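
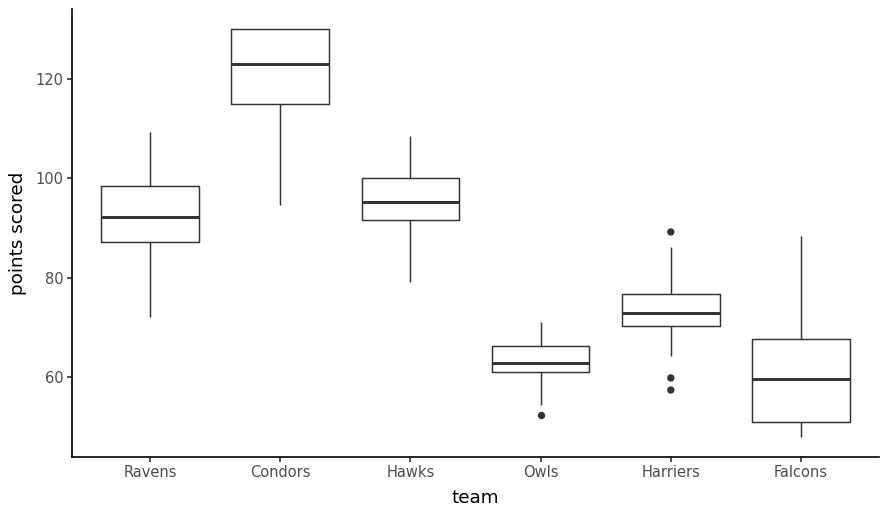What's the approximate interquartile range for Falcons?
≈ 20

Q3 ≈ 70, Q1 ≈ 50; IQR ≈ 20.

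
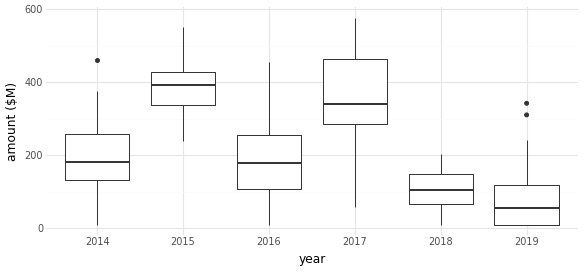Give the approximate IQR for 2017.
≈ 150

Q3 ≈ 450, Q1 ≈ 300; IQR ≈ 150.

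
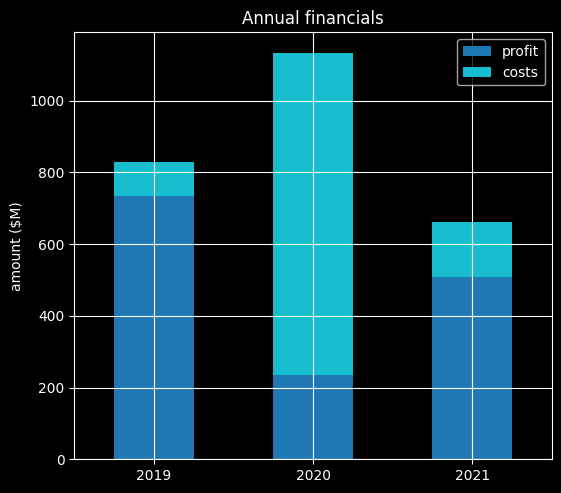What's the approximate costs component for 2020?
costs top ≈ 1100, bottom ≈ 200; segment ≈ 900.

≈ 900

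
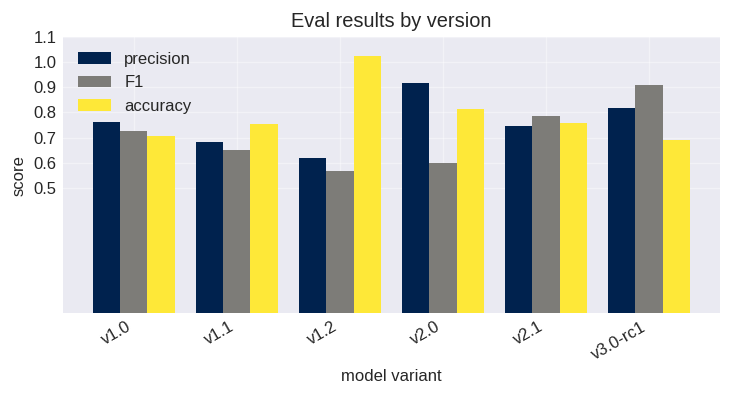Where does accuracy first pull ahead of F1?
v1.1

v1.0: accuracy ≈ 0.7 vs F1 ≈ 0.7 (not yet); v1.1: accuracy ≈ 0.8 vs F1 ≈ 0.6 (first crossover).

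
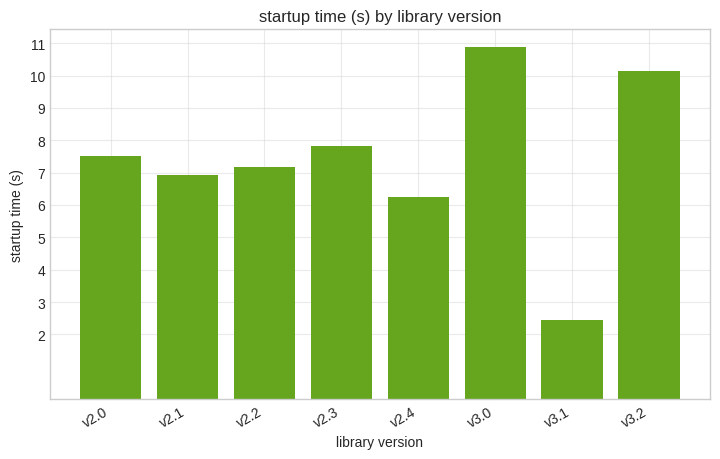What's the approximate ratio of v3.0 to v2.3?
≈ 1.38×

v3.0 ≈ 11, v2.3 ≈ 8; 11/8 ≈ 1.38.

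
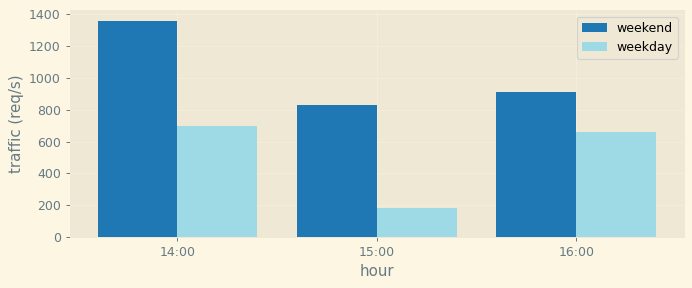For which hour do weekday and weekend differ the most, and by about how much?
14:00: weekday ≈ 600, weekend ≈ 1400 → gap ≈ 800. Next-largest (15:00) is only ≈ 600.

14:00, ≈ 800 req/s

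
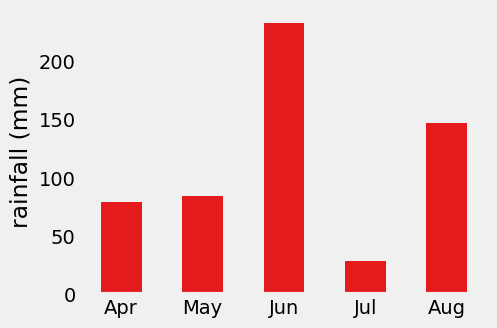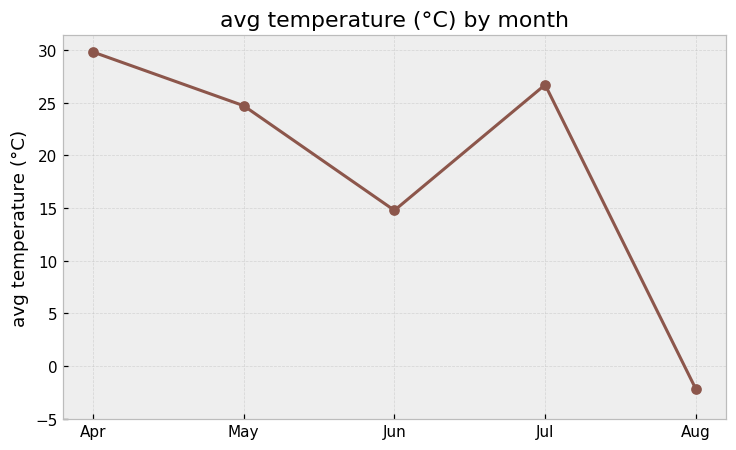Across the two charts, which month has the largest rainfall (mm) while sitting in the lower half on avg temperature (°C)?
Jun

Chart 2 median avg temperature (°C) ≈ 25; below-median months: Jun, Aug. Among those, Jun has the highest rainfall (mm) (≈ 225).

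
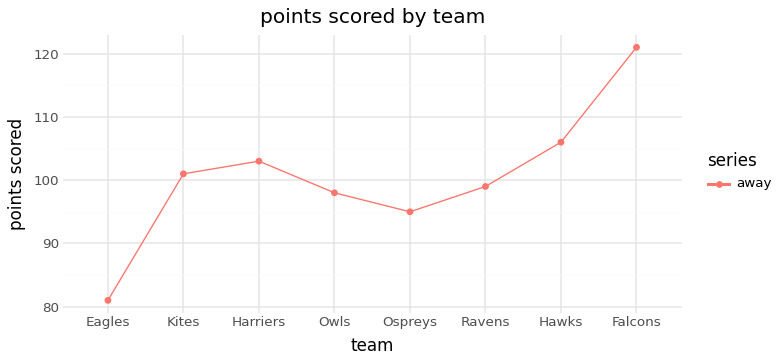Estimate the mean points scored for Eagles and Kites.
≈ 90

(80 + 100) / 2 ≈ 90.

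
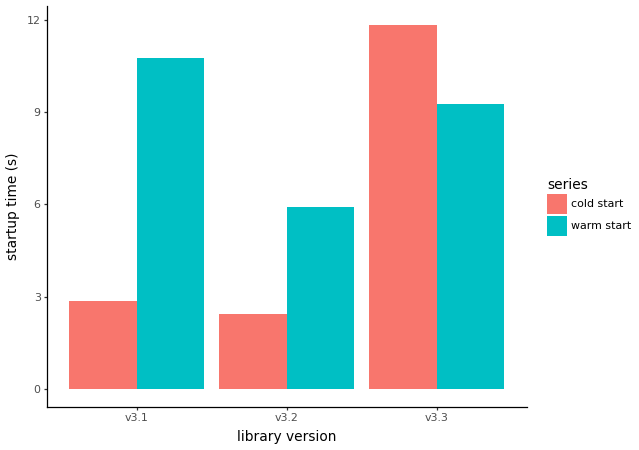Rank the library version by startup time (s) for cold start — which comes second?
v3.1

Top 3 for cold start: v3.3 ≈ 12, v3.1 ≈ 3, v3.2 ≈ 2.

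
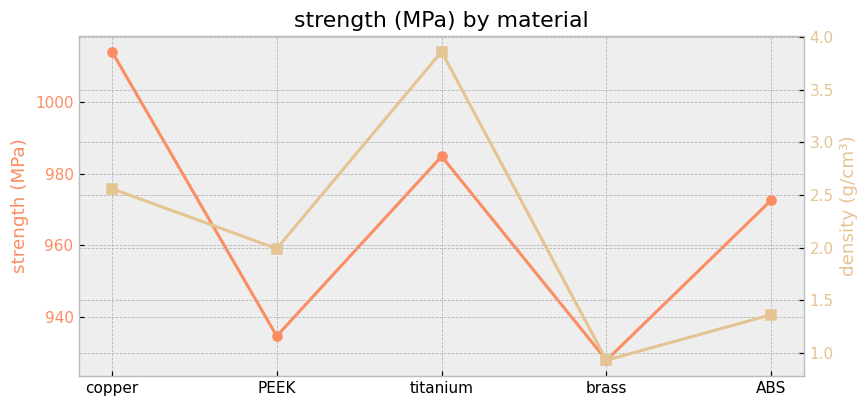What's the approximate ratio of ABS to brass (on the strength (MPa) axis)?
ABS ≈ 970, brass ≈ 930; 970/930 ≈ 1.04.

≈ 1.04×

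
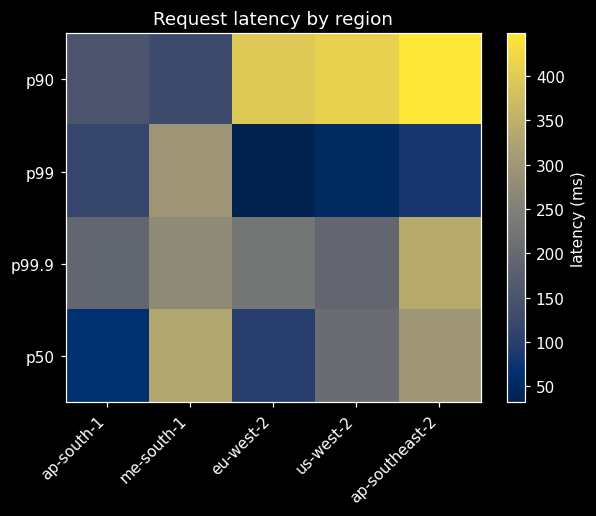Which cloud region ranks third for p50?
us-west-2

Top 4 for p50: me-south-1 ≈ 350, ap-southeast-2 ≈ 300, us-west-2 ≈ 200, eu-west-2 ≈ 100.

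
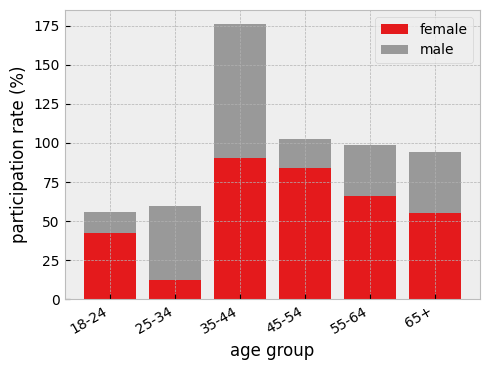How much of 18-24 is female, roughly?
female top ≈ 40, bottom ≈ 0; segment ≈ 40.

≈ 40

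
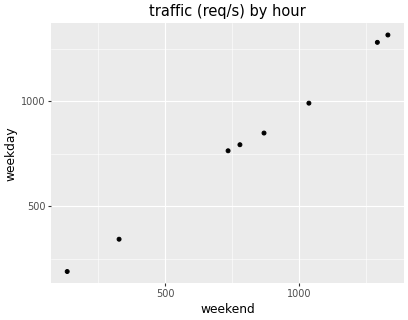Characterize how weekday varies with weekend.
positive, strong

Points are positively correlated; strong (|r| ≈ 1.0).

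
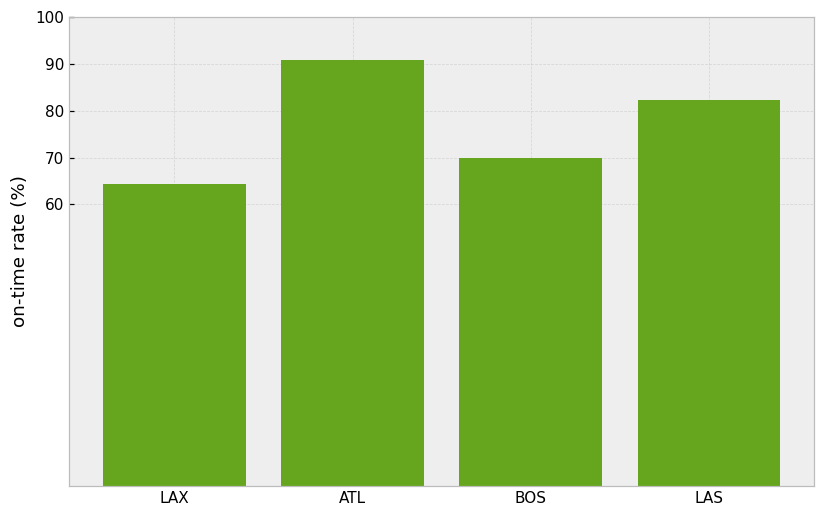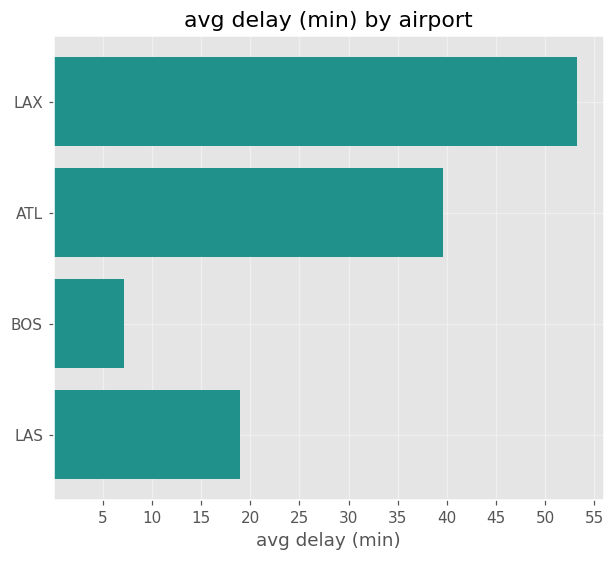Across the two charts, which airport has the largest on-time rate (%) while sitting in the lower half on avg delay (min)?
Chart 2 median avg delay (min) ≈ 30; below-median airports: BOS, LAS. Among those, LAS has the highest on-time rate (%) (≈ 80).

LAS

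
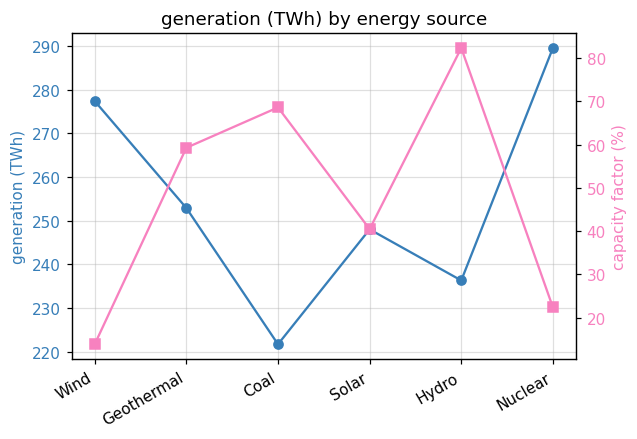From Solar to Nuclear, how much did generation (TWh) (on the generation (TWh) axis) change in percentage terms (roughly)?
≈ +16%

Solar ≈ 250, Nuclear ≈ 290; (290 − 250) / 250 ≈ +16%.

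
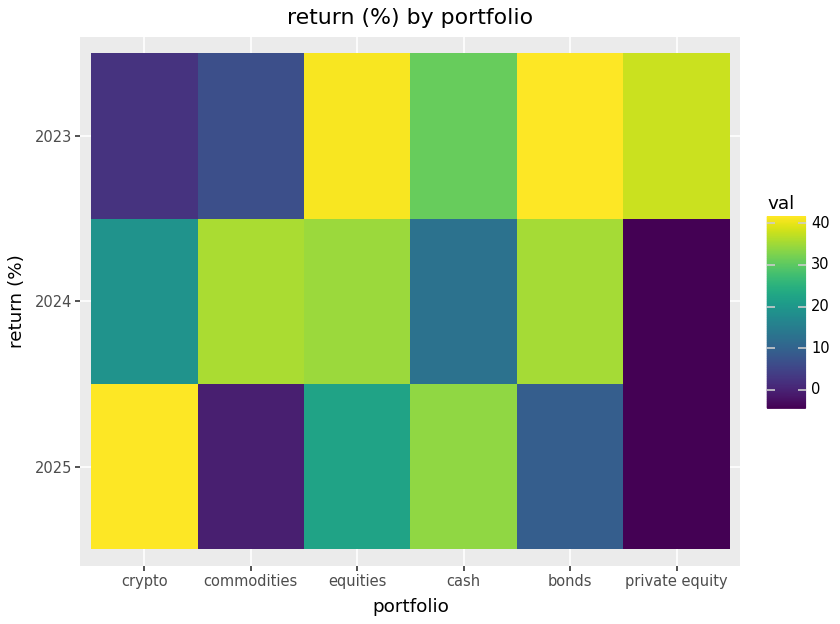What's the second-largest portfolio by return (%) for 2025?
cash

Top 3 for 2025: crypto ≈ 40, cash ≈ 35, equities ≈ 20.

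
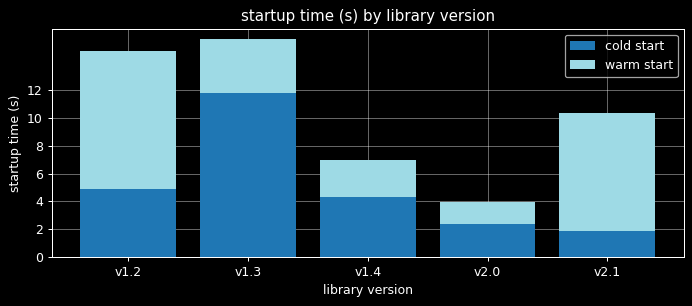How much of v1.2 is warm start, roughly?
≈ 10

warm start top ≈ 14, bottom ≈ 4; segment ≈ 10.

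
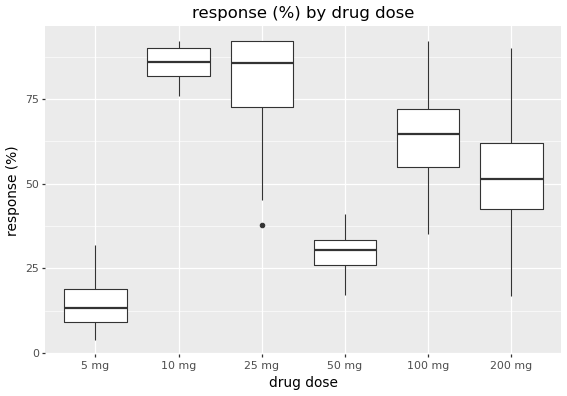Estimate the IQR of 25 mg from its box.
Q3 ≈ 90, Q1 ≈ 70; IQR ≈ 20.

≈ 20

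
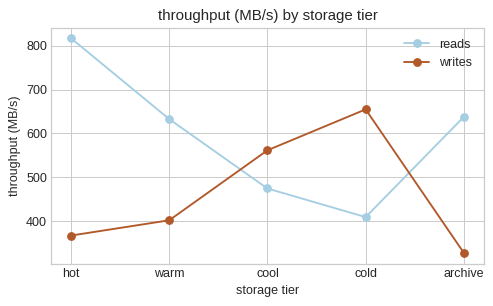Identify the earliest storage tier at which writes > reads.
warm: writes ≈ 400 vs reads ≈ 650 (not yet); cool: writes ≈ 550 vs reads ≈ 450 (first crossover).

cool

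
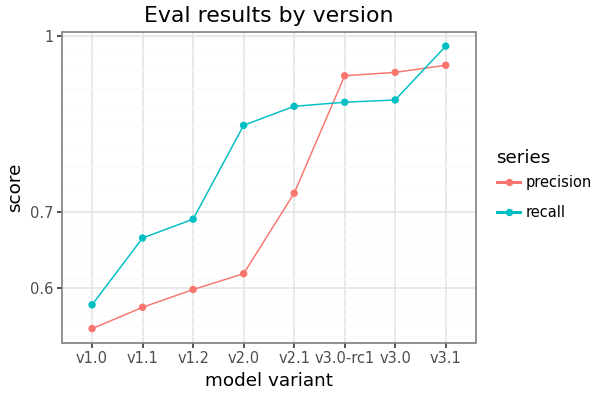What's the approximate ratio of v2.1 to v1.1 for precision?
≈ 1.25×

v2.1 ≈ 0.75, v1.1 ≈ 0.60; 0.75/0.60 ≈ 1.25.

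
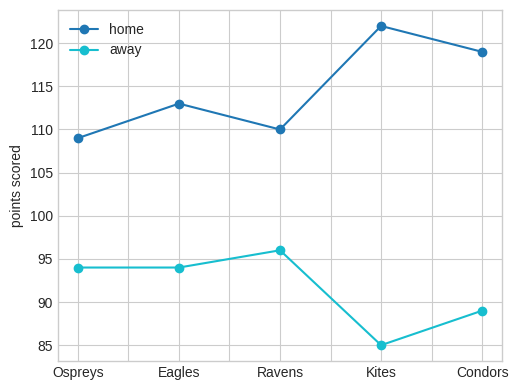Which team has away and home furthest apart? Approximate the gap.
Kites: away ≈ 85, home ≈ 120 → gap ≈ 35. Next-largest (Condors) is only ≈ 30.

Kites, ≈ 35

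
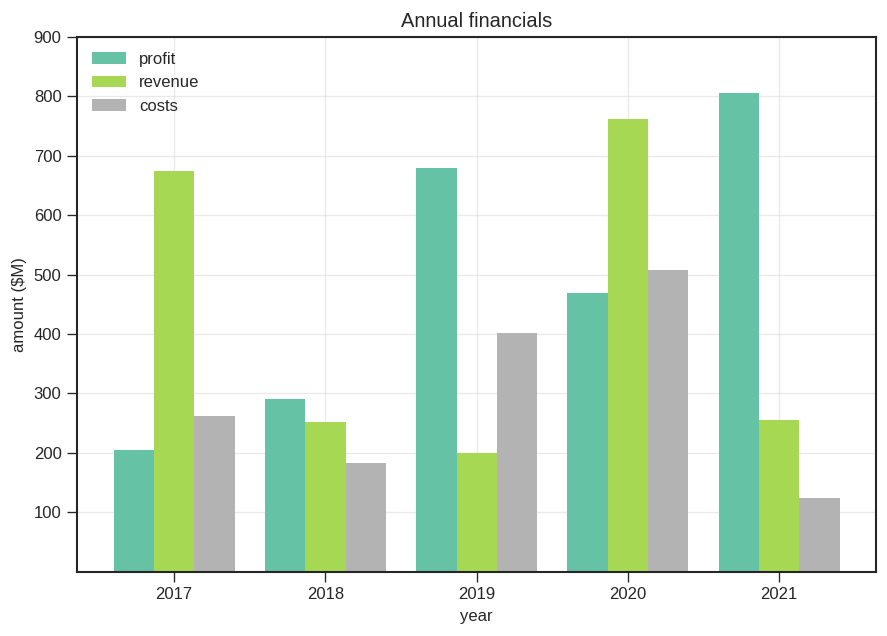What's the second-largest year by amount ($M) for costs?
2019

Top 3 for costs: 2020 ≈ 500, 2019 ≈ 400, 2017 ≈ 300.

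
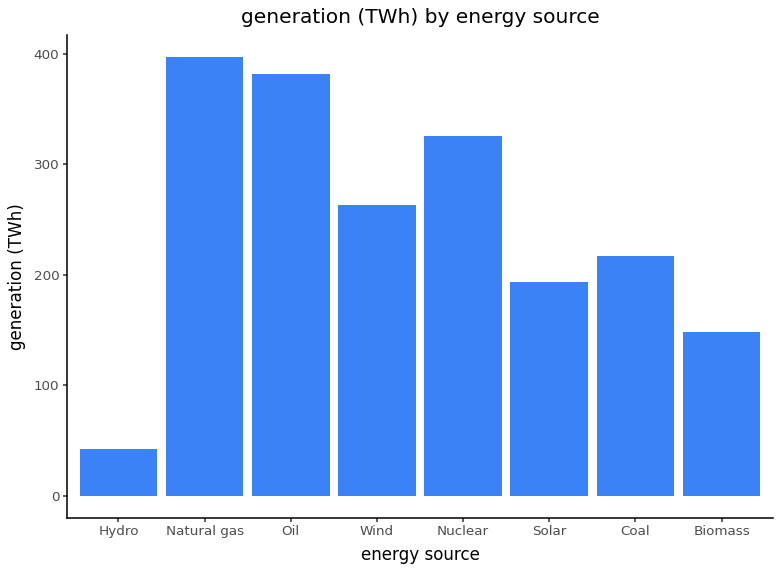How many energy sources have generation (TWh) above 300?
Above 300: Natural gas, Oil, Nuclear.

3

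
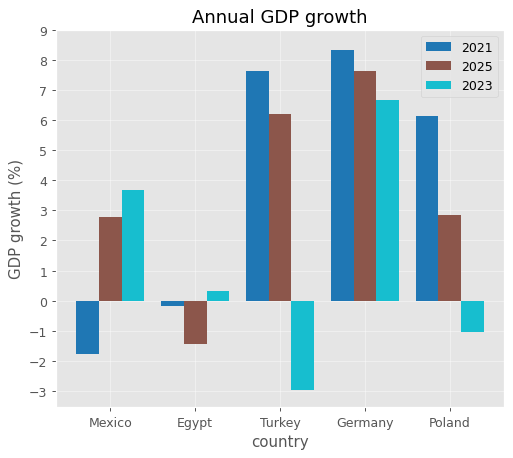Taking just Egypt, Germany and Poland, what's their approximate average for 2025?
(-1 + 8 + 3) / 3 ≈ 3.

≈ 3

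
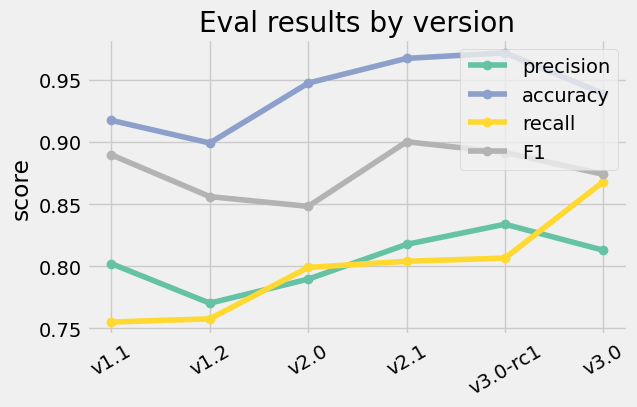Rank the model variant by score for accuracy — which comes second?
Top 3 for accuracy: v3.0-rc1 ≈ 0.98, v2.1 ≈ 0.96, v2.0 ≈ 0.94.

v2.1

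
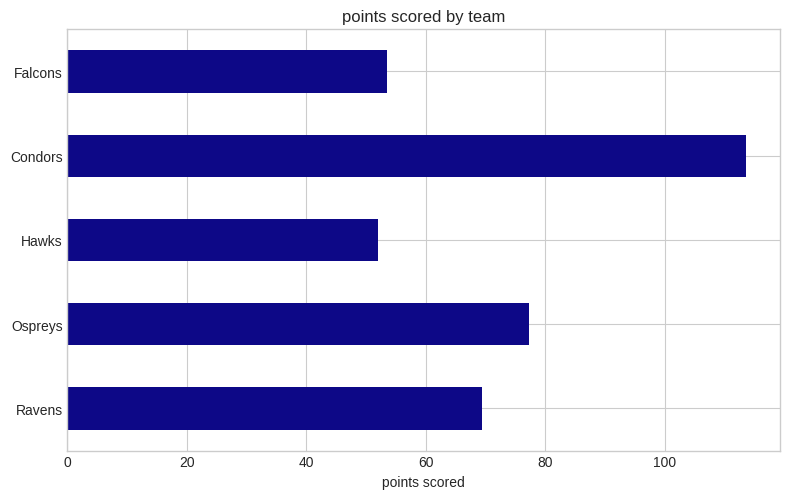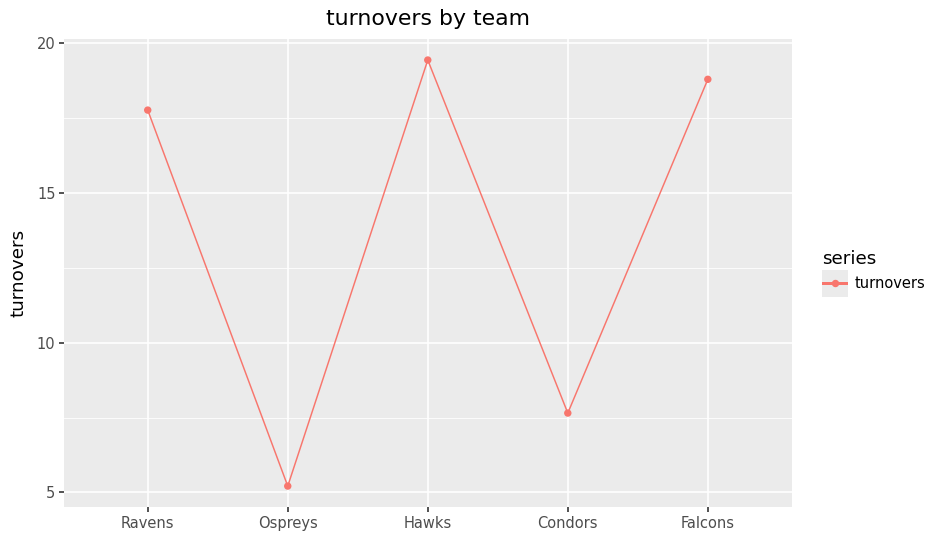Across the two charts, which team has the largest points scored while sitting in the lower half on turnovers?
Chart 2 median turnovers ≈ 18; below-median teams: Ospreys, Condors. Among those, Condors has the highest points scored (≈ 120).

Condors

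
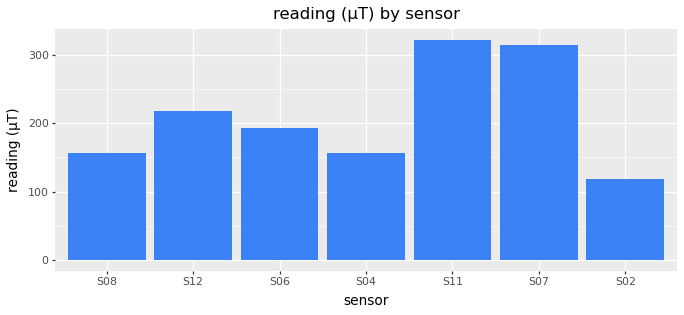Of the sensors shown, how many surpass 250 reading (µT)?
2

Above 250: S11, S07.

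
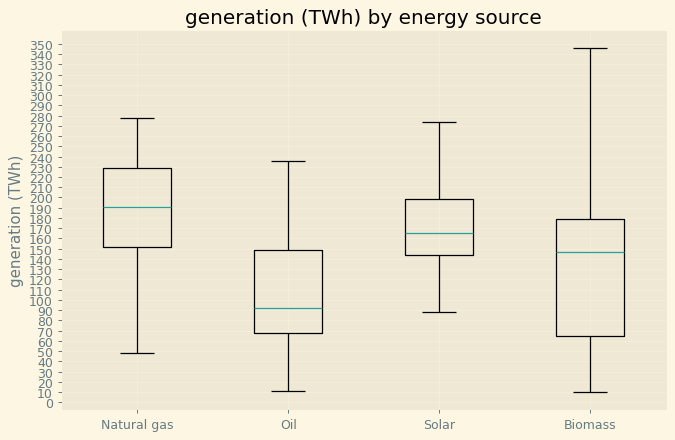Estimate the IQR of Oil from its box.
Q3 ≈ 150, Q1 ≈ 70; IQR ≈ 80.

≈ 80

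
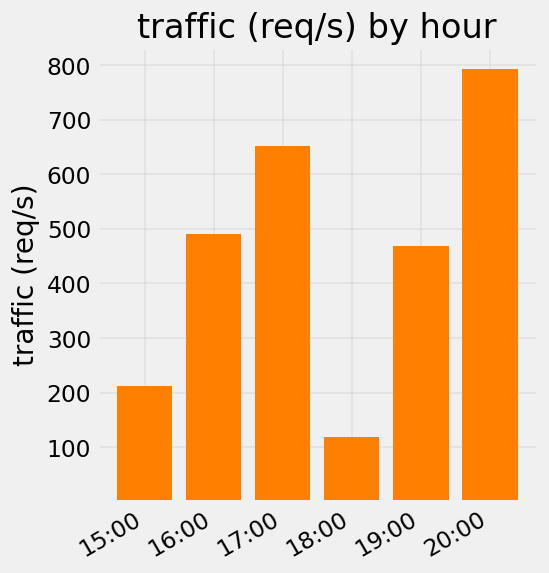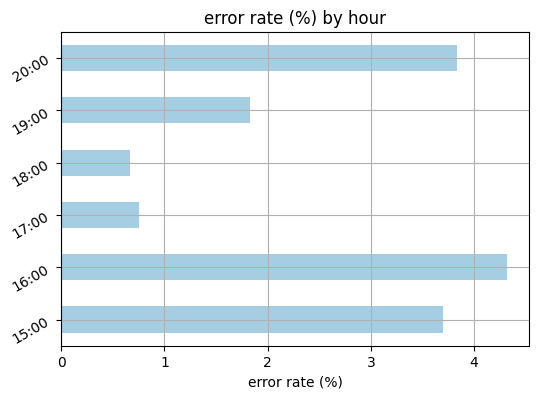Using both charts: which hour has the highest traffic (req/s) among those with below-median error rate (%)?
17:00

Chart 2 median error rate (%) ≈ 3; below-median hours: 17:00, 18:00, 19:00. Among those, 17:00 has the highest traffic (req/s) (≈ 700).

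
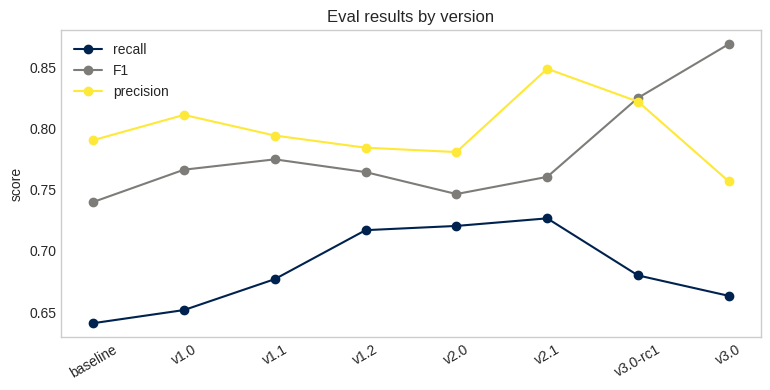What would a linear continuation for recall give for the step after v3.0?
Last three: 0.72, 0.68, 0.66 → slope ≈ -0.03/step → next ≈ 0.63.

≈ 0.63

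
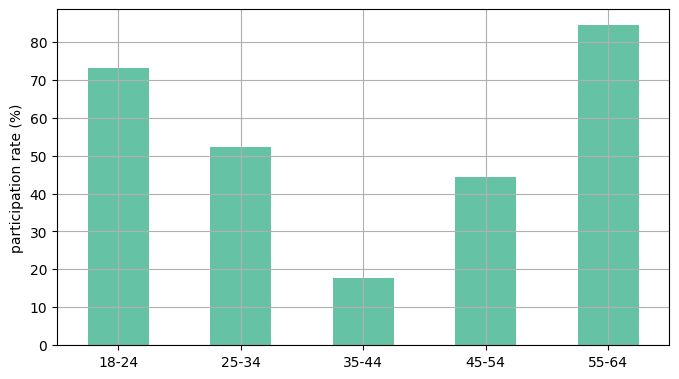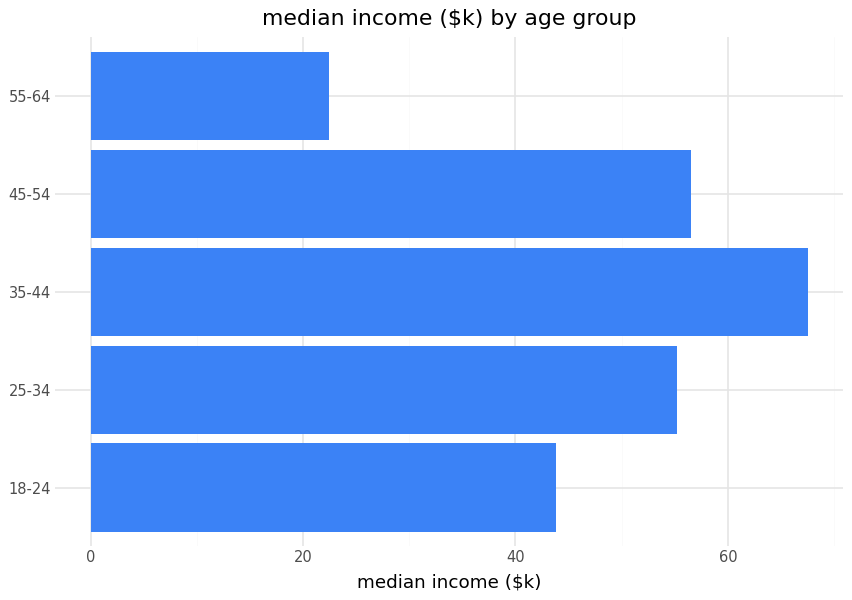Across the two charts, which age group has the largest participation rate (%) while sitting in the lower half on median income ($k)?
55-64

Chart 2 median median income ($k) ≈ 60; below-median age groups: 18-24, 55-64. Among those, 55-64 has the highest participation rate (%) (≈ 80).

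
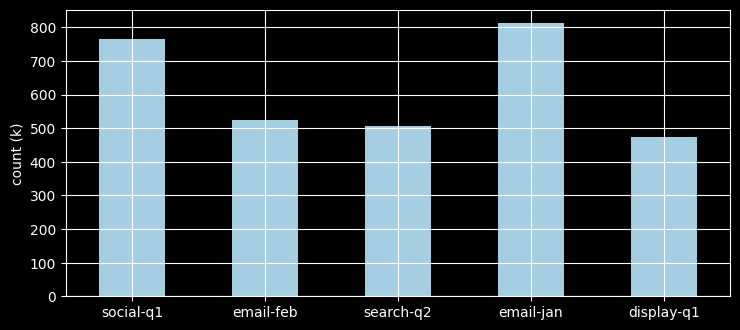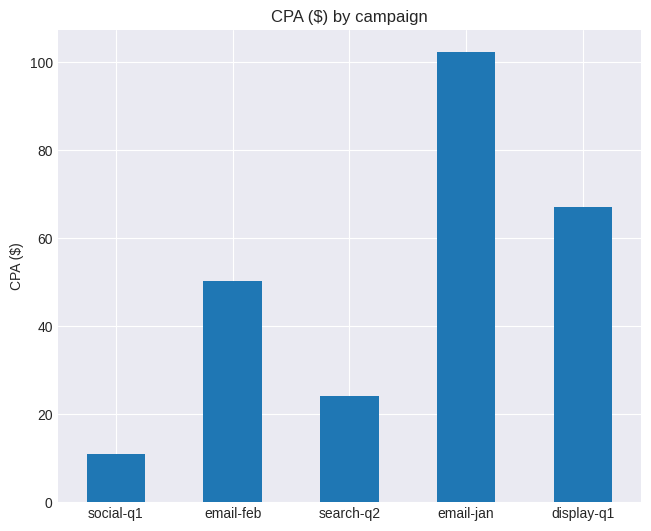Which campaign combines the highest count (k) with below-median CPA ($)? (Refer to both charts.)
social-q1

Chart 2 median CPA ($) ≈ 50; below-median campaigns: social-q1, search-q2. Among those, social-q1 has the highest count (k) (≈ 800).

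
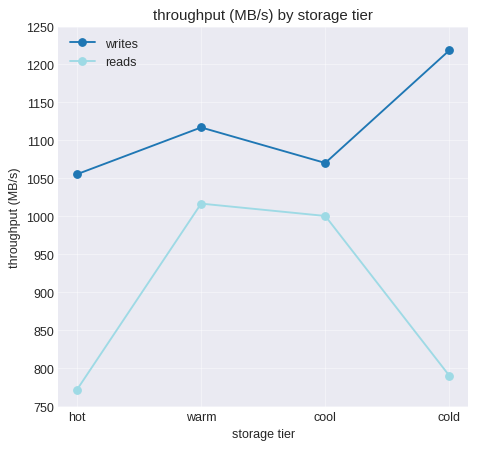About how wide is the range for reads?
Max warm ≈ 1000, min hot ≈ 750; range ≈ 250.

≈ 250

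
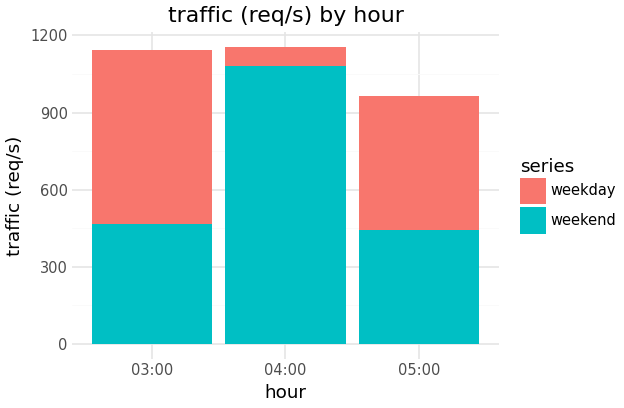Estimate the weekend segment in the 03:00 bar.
≈ 500

weekend top ≈ 500, bottom ≈ 0; segment ≈ 500.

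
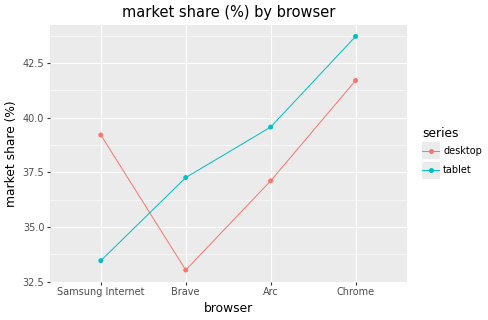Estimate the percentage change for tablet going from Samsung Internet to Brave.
≈ +12.1%

Samsung Internet ≈ 33, Brave ≈ 37; (37 − 33) / 33 ≈ +12.1%.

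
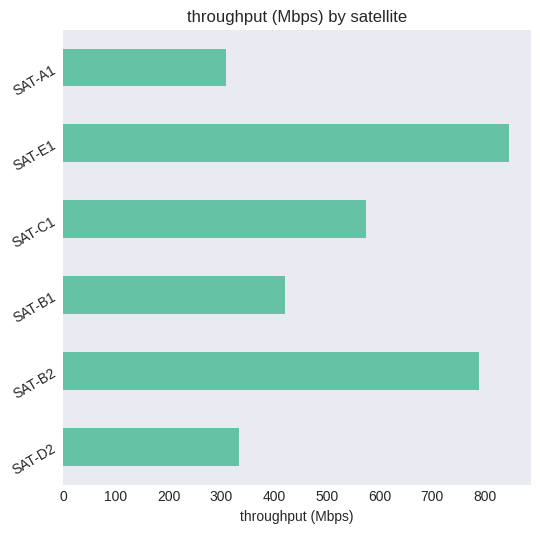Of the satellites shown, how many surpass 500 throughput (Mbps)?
Above 500: SAT-B2, SAT-C1, SAT-E1.

3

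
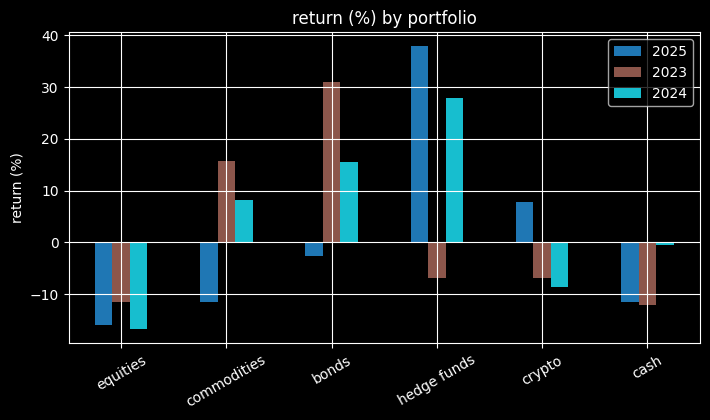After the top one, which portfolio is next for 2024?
Top 3 for 2024: hedge funds ≈ 30, bonds ≈ 15, commodities ≈ 10.

bonds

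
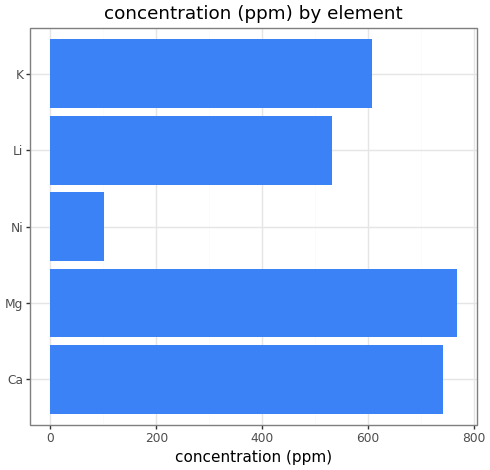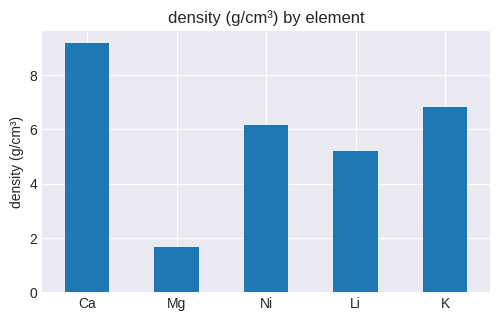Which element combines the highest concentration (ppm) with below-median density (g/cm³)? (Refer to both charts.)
Chart 2 median density (g/cm³) ≈ 6; below-median elements: Mg, Li. Among those, Mg has the highest concentration (ppm) (≈ 800).

Mg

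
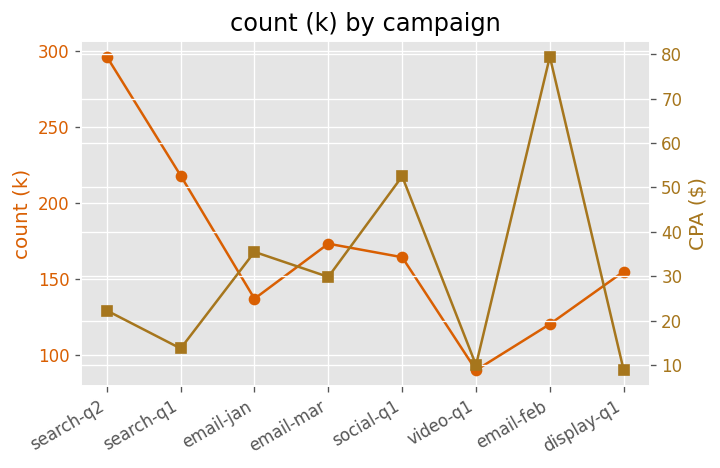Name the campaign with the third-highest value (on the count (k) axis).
email-mar

Top 4 (on the count (k) axis): search-q2 ≈ 300, search-q1 ≈ 220, email-mar ≈ 180, social-q1 ≈ 160.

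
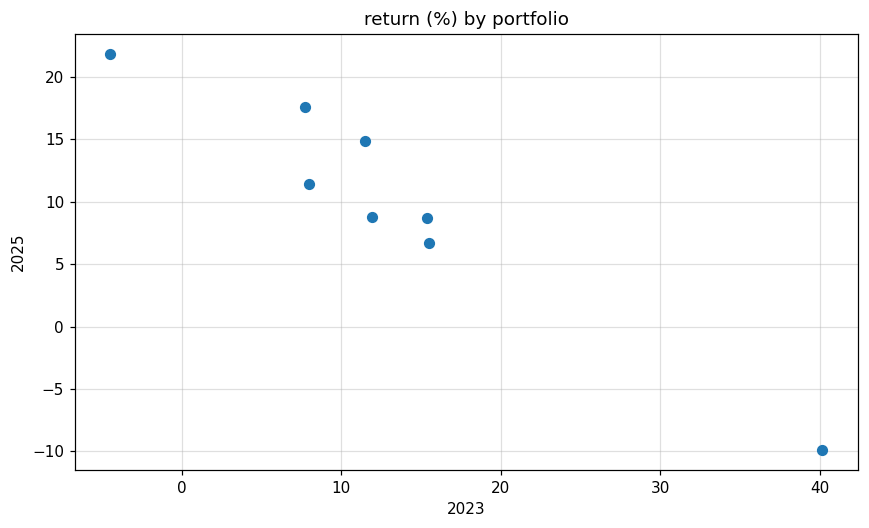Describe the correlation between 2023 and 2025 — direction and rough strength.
negative, strong

Points are negatively correlated; strong (|r| ≈ 1.0).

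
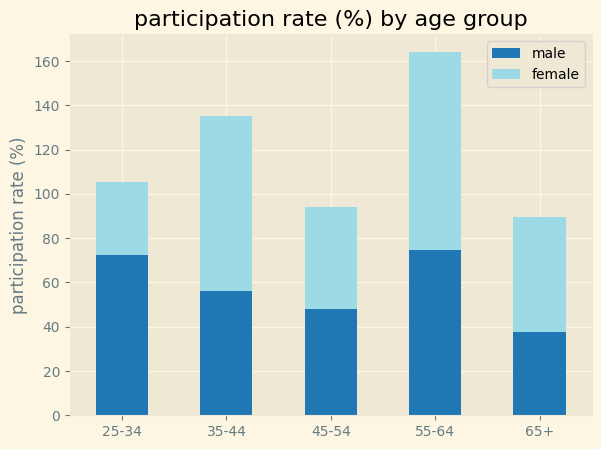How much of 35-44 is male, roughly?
male top ≈ 60, bottom ≈ 0; segment ≈ 60.

≈ 60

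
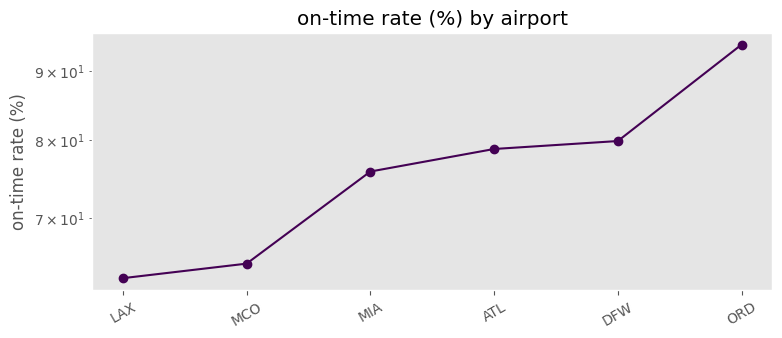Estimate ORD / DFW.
≈ 1.19×

ORD ≈ 95, DFW ≈ 80; 95/80 ≈ 1.19.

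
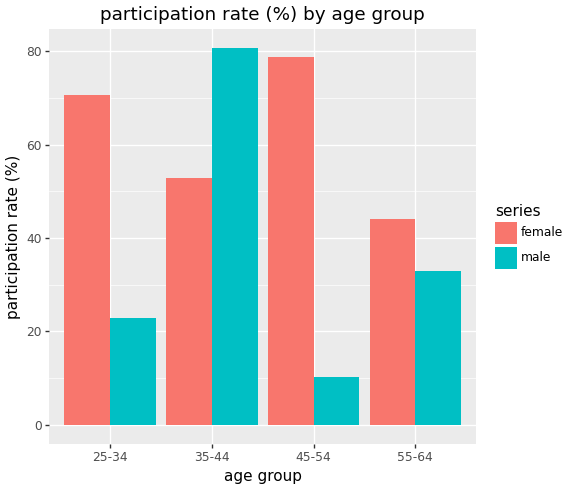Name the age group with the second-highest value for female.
Top 3 for female: 45-54 ≈ 80, 25-34 ≈ 70, 35-44 ≈ 50.

25-34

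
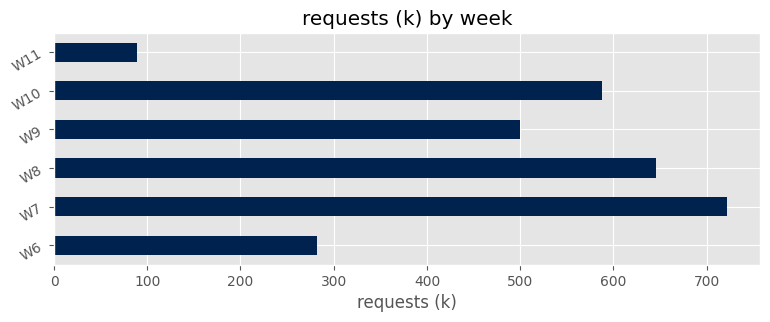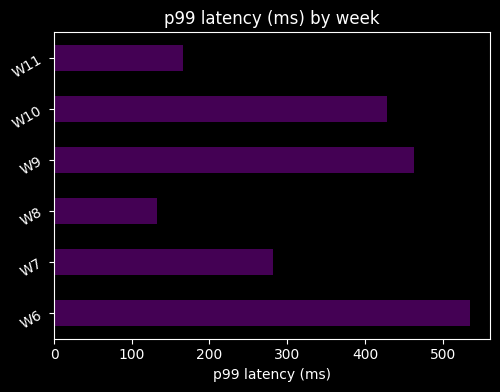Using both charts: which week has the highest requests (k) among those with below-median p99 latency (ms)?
Chart 2 median p99 latency (ms) ≈ 350; below-median weeks: W7, W8, W11. Among those, W7 has the highest requests (k) (≈ 700).

W7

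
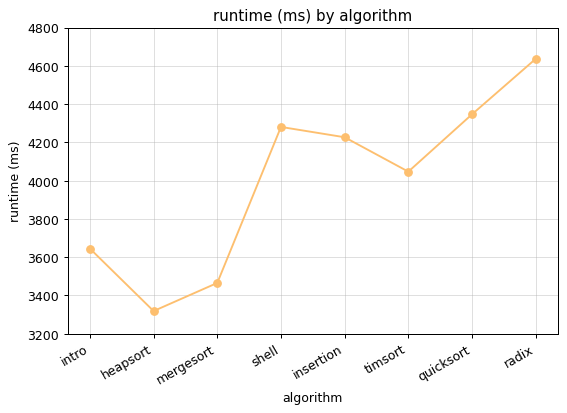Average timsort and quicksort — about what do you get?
≈ 4200

(4000 + 4400) / 2 ≈ 4200.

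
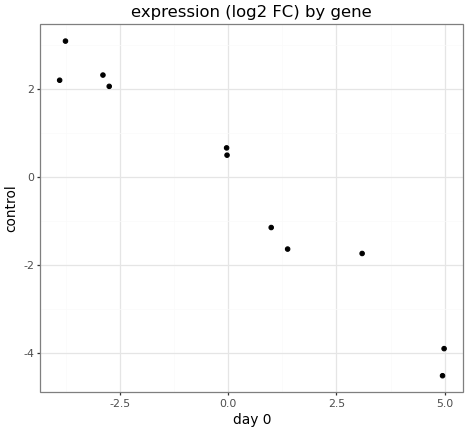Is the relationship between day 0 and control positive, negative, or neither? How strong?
Points are negatively correlated; strong (|r| ≈ 1.0).

negative, strong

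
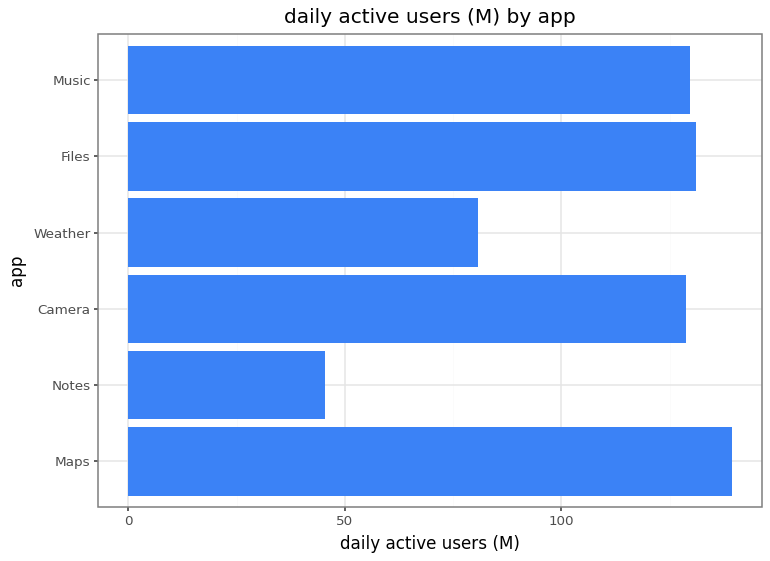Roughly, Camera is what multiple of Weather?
≈ 1.5×

Camera ≈ 120, Weather ≈ 80; 120/80 ≈ 1.5.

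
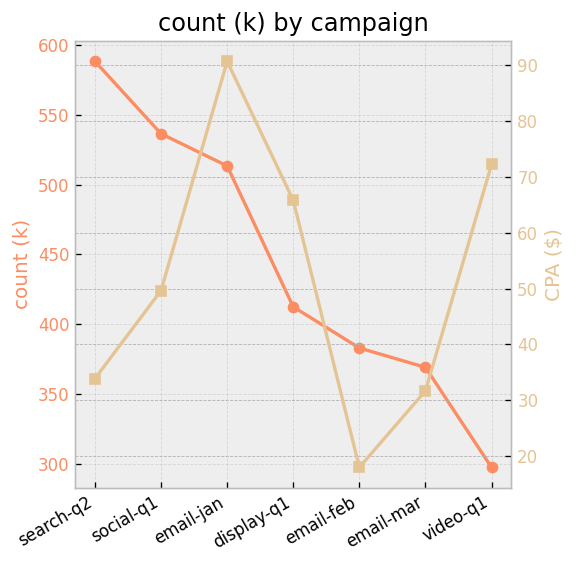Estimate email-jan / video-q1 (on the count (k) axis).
email-jan ≈ 525, video-q1 ≈ 300; 525/300 ≈ 1.75.

≈ 1.75×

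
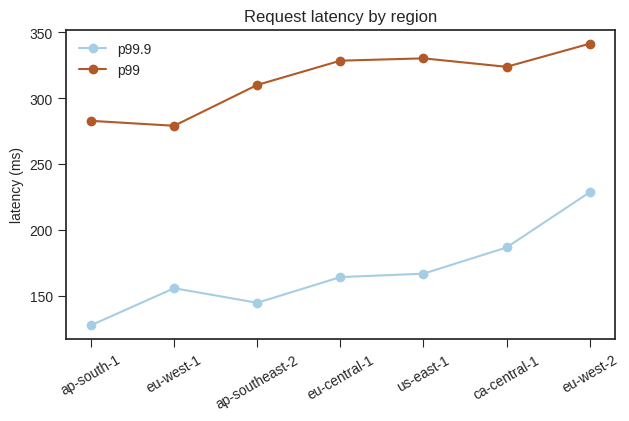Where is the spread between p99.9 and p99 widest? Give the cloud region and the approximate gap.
ap-southeast-2, ≈ 180 ms

ap-southeast-2: p99.9 ≈ 140, p99 ≈ 320 → gap ≈ 180. Next-largest (eu-central-1) is only ≈ 160.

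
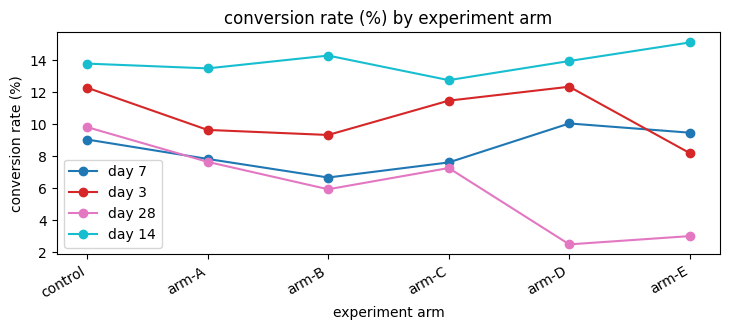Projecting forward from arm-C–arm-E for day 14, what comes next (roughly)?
≈ 18

Last three: 12, 14, 16 → slope ≈ 2/step → next ≈ 18.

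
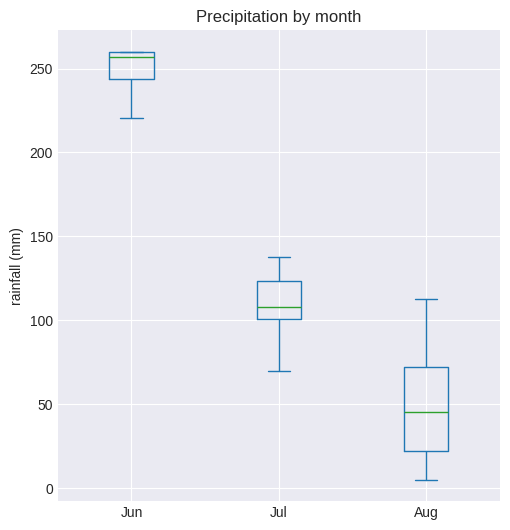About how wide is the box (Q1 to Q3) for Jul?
≈ 20

Q3 ≈ 120, Q1 ≈ 100; IQR ≈ 20.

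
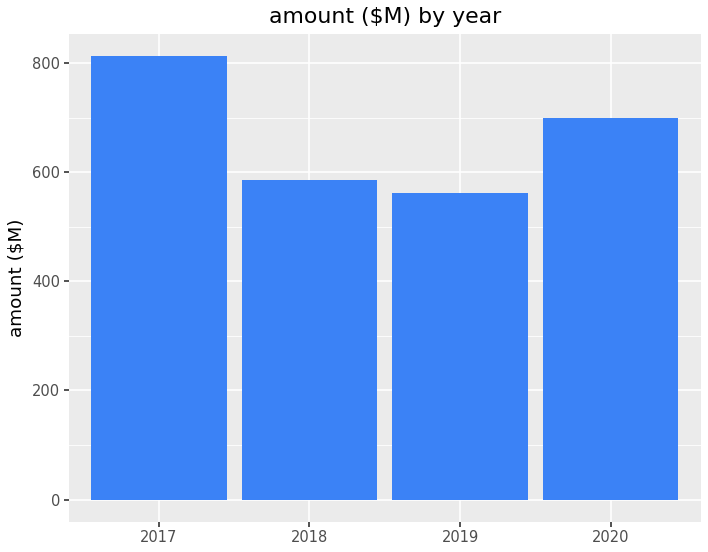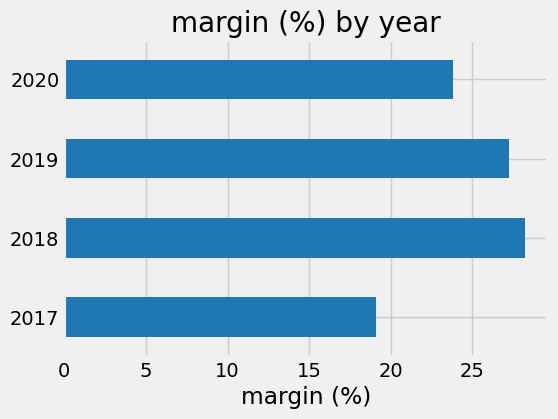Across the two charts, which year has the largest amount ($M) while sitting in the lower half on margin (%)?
Chart 2 median margin (%) ≈ 25; below-median years: 2017, 2020. Among those, 2017 has the highest amount ($M) (≈ 800).

2017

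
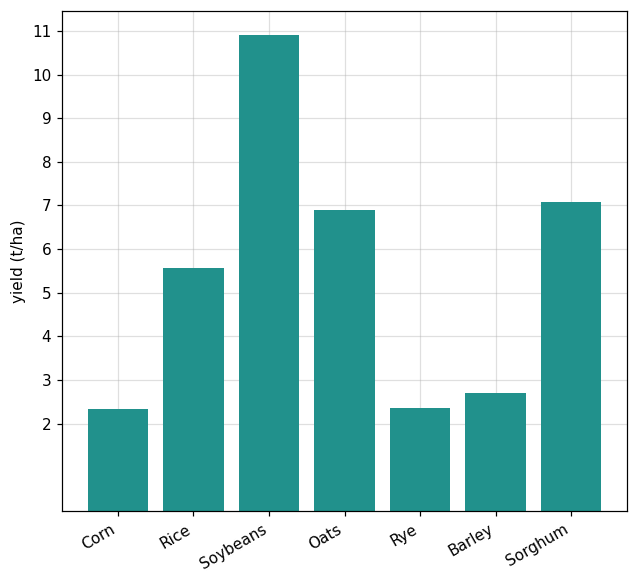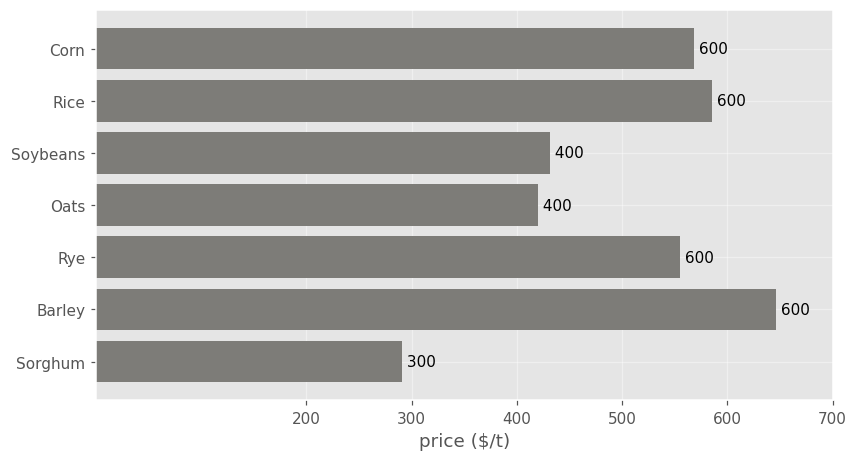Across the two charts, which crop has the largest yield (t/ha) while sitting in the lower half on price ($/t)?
Soybeans

Chart 2 median price ($/t) ≈ 600; below-median crops: Soybeans, Oats, Sorghum. Among those, Soybeans has the highest yield (t/ha) (≈ 11).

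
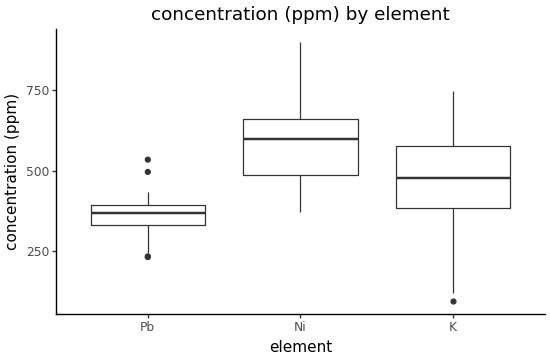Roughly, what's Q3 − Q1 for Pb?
Q3 ≈ 400, Q1 ≈ 340; IQR ≈ 60.

≈ 60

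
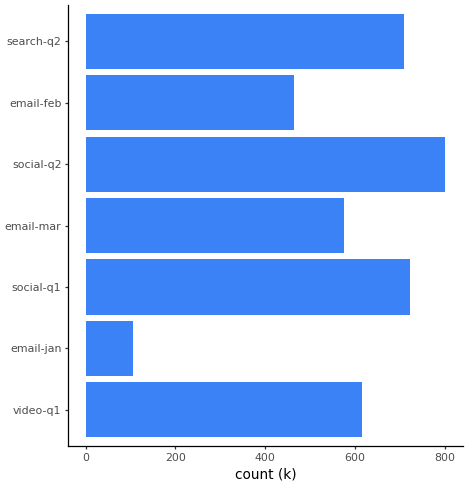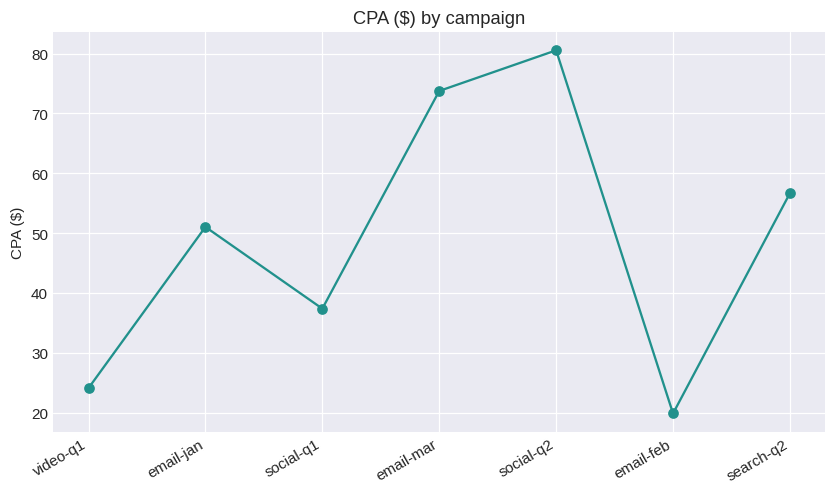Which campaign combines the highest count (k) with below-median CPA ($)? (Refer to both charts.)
social-q1

Chart 2 median CPA ($) ≈ 50; below-median campaigns: video-q1, social-q1, email-feb. Among those, social-q1 has the highest count (k) (≈ 700).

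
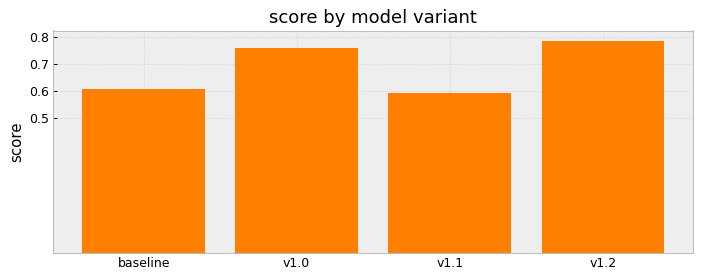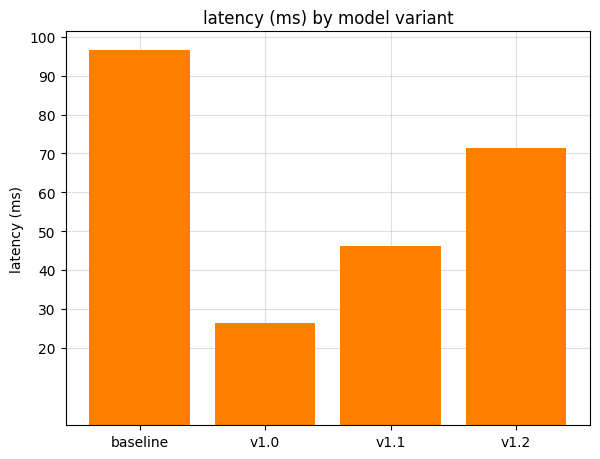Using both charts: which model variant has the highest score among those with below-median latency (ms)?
Chart 2 median latency (ms) ≈ 60; below-median model variants: v1.0, v1.1. Among those, v1.0 has the highest score (≈ 0.8).

v1.0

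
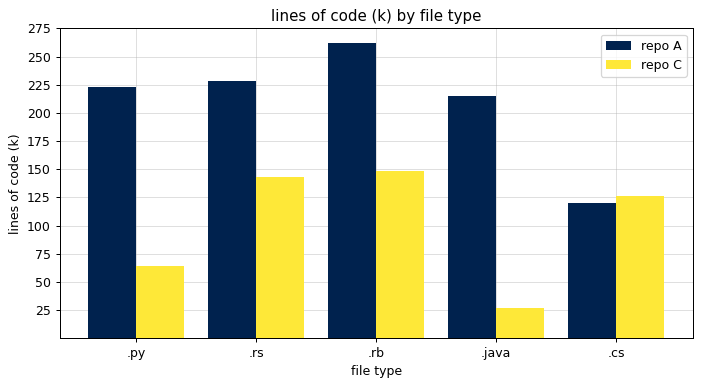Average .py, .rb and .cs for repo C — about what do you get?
(75 + 150 + 125) / 3 ≈ 117.

≈ 117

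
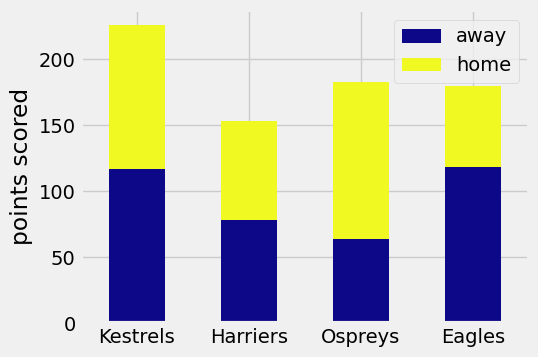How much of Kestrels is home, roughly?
home top ≈ 220, bottom ≈ 120; segment ≈ 100.

≈ 100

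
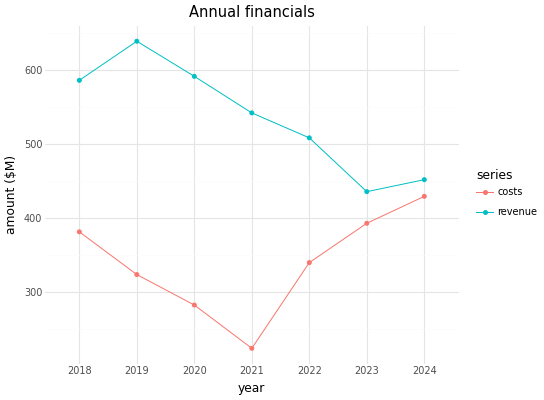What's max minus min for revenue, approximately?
≈ 200

Max 2019 ≈ 650, min 2023 ≈ 450; range ≈ 200.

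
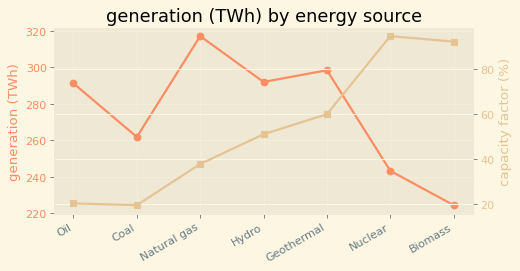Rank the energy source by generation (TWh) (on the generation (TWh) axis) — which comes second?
Geothermal

Top 3 (on the generation (TWh) axis): Natural gas ≈ 320, Geothermal ≈ 300, Hydro ≈ 290.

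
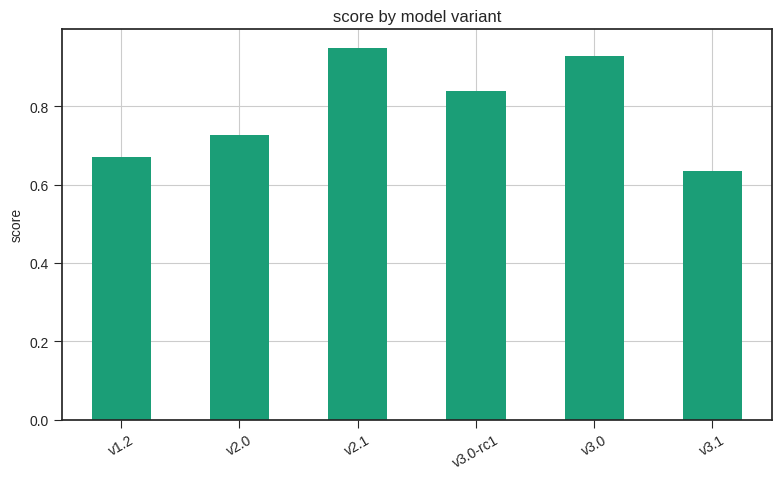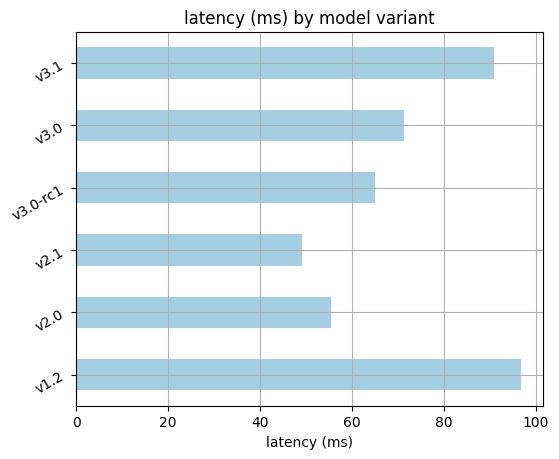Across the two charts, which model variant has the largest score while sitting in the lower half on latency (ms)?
Chart 2 median latency (ms) ≈ 70; below-median model variants: v2.0, v2.1, v3.0-rc1. Among those, v2.1 has the highest score (≈ 0.9).

v2.1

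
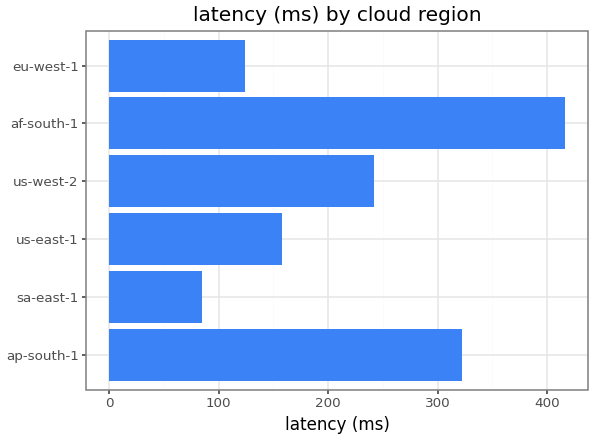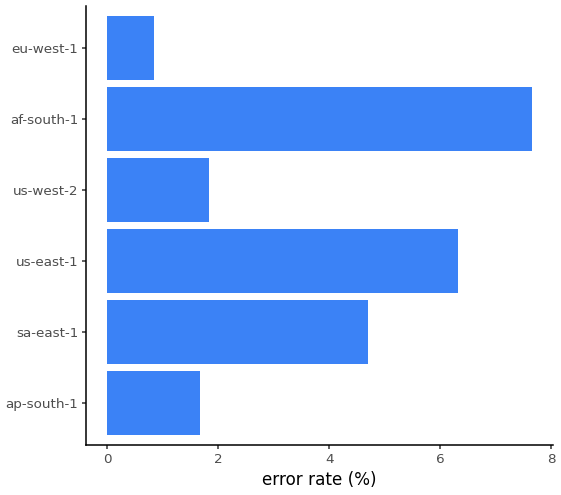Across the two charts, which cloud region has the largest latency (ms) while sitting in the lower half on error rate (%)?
ap-south-1

Chart 2 median error rate (%) ≈ 3; below-median cloud regions: ap-south-1, us-west-2, eu-west-1. Among those, ap-south-1 has the highest latency (ms) (≈ 300).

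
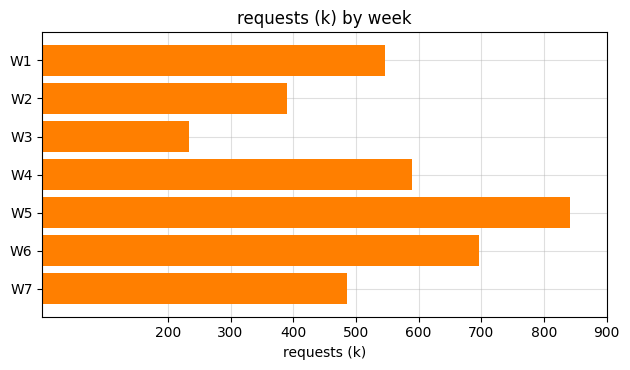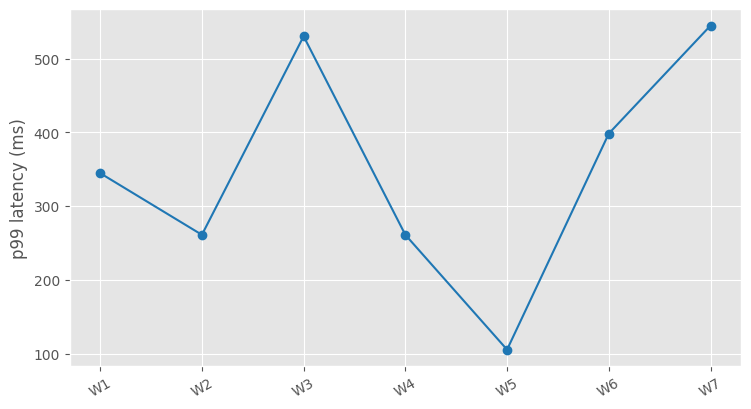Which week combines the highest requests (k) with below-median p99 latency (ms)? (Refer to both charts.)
Chart 2 median p99 latency (ms) ≈ 350; below-median weeks: W2, W4, W5. Among those, W5 has the highest requests (k) (≈ 800).

W5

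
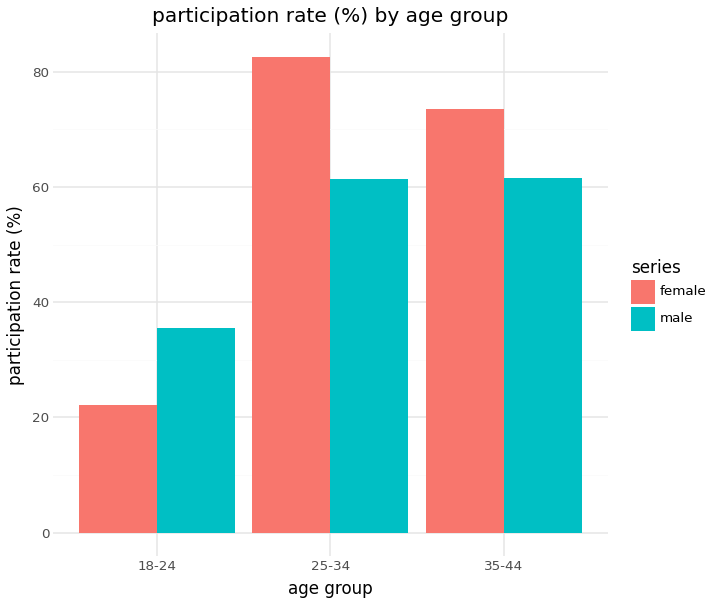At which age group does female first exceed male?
25-34

18-24: female ≈ 20 vs male ≈ 40 (not yet); 25-34: female ≈ 80 vs male ≈ 60 (first crossover).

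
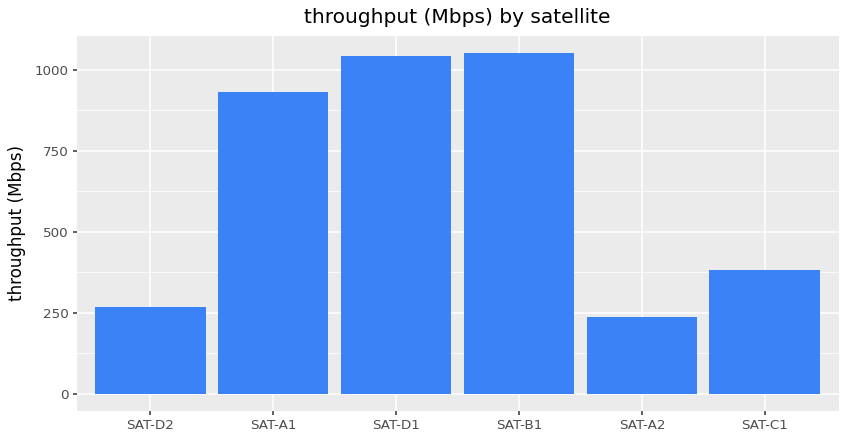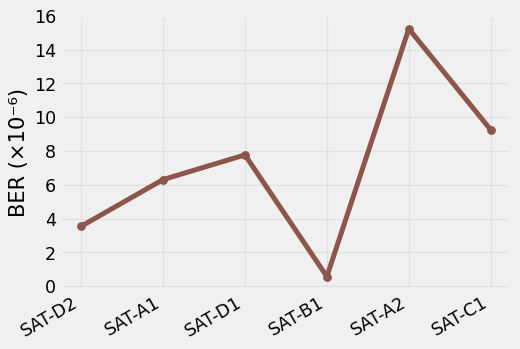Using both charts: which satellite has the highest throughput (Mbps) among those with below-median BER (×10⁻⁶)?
SAT-B1

Chart 2 median BER (×10⁻⁶) ≈ 8; below-median satellites: SAT-D2, SAT-A1, SAT-B1. Among those, SAT-B1 has the highest throughput (Mbps) (≈ 1100).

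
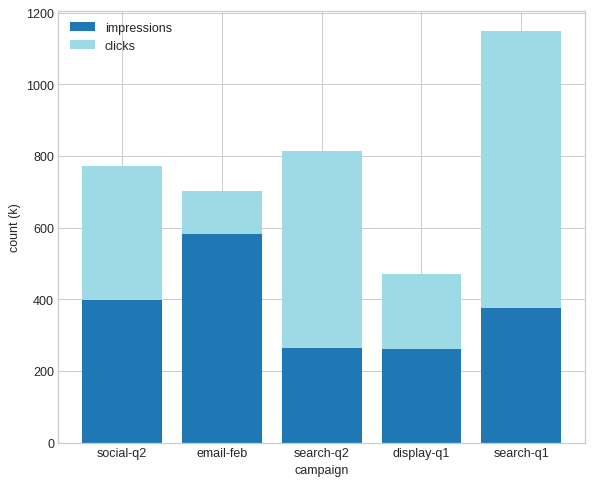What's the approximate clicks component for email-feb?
≈ 100

clicks top ≈ 700, bottom ≈ 600; segment ≈ 100.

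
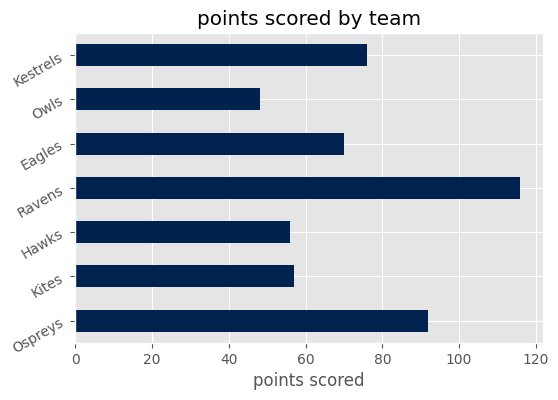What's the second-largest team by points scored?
Ospreys

Top 3: Ravens ≈ 120, Ospreys ≈ 90, Kestrels ≈ 80.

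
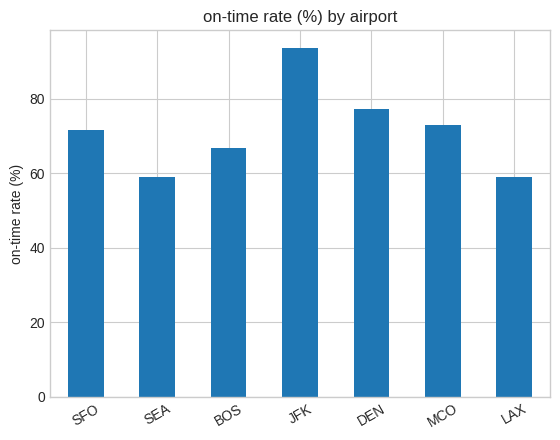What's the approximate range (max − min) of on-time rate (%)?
Max JFK ≈ 90, min LAX ≈ 60; range ≈ 30.

≈ 30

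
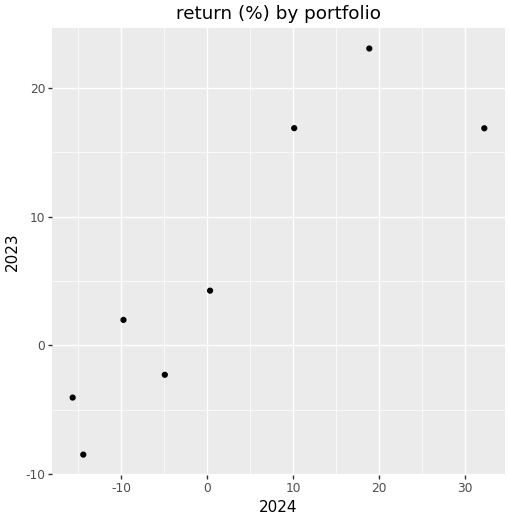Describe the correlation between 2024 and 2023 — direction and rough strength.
Points are positively correlated; strong (|r| ≈ 0.9).

positive, strong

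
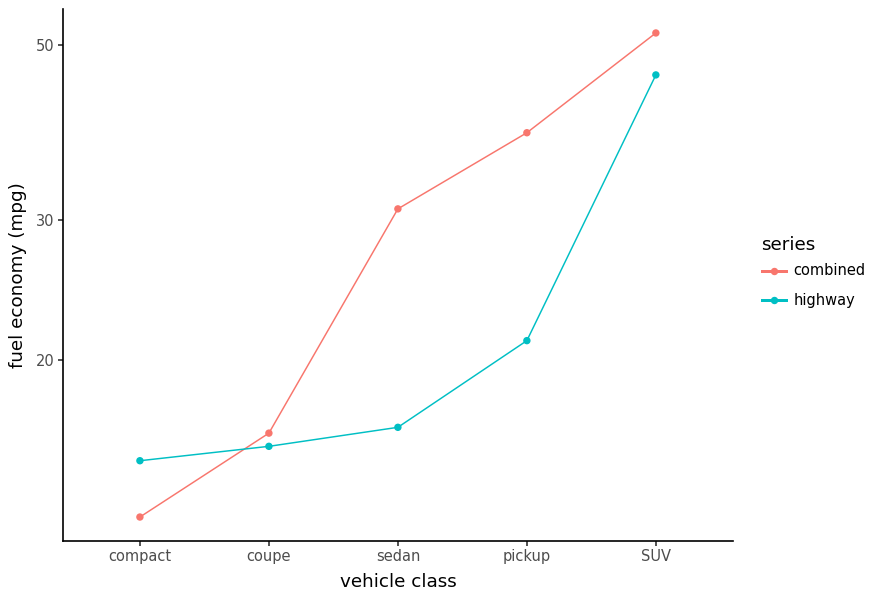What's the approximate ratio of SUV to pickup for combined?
≈ 1.25×

SUV ≈ 50, pickup ≈ 40; 50/40 ≈ 1.25.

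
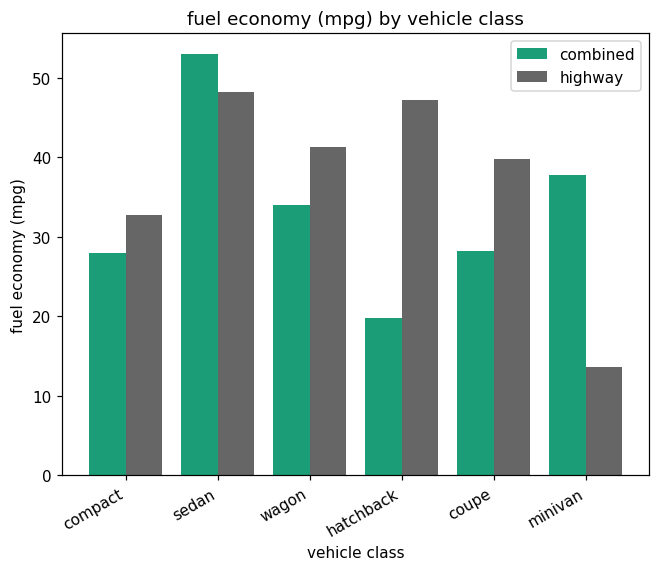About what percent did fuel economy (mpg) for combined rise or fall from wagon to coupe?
≈ -14.3%

wagon ≈ 35, coupe ≈ 30; (30 − 35) / 35 ≈ -14.3%.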